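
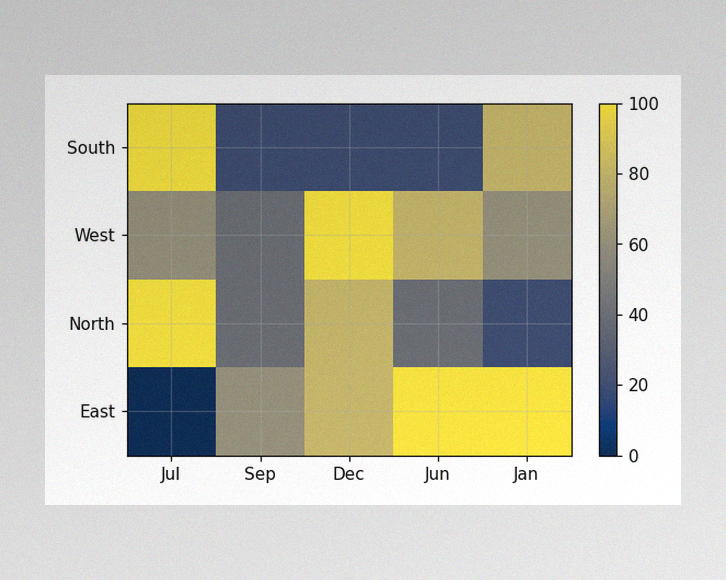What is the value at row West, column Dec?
The image has some photo noise and uneven lighting. Matching cell (West, Dec) against the colorbar gives 100.

100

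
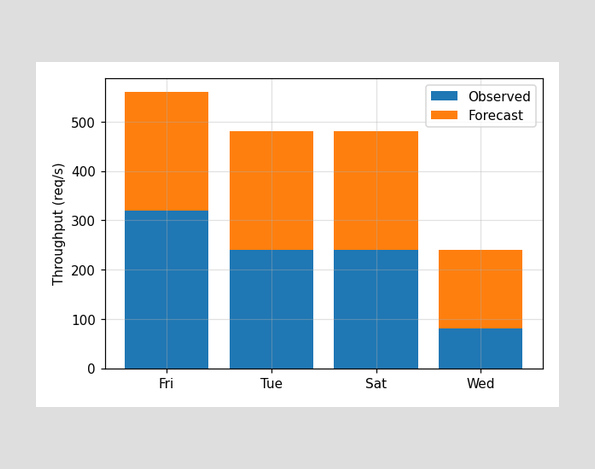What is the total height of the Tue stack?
480req/s

The Tue stack's top reaches 480req/s on the y-axis.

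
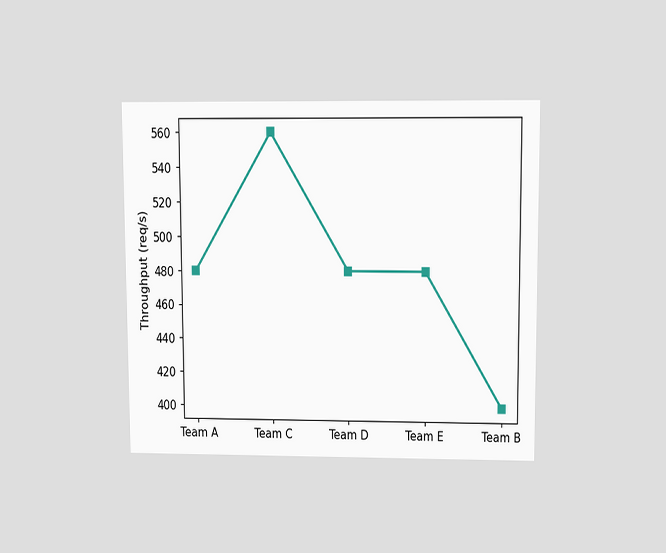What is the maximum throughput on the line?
The chart is viewed slightly from above. The highest point is at Team C, and reading across to the y-axis gives 560req/s.

560req/s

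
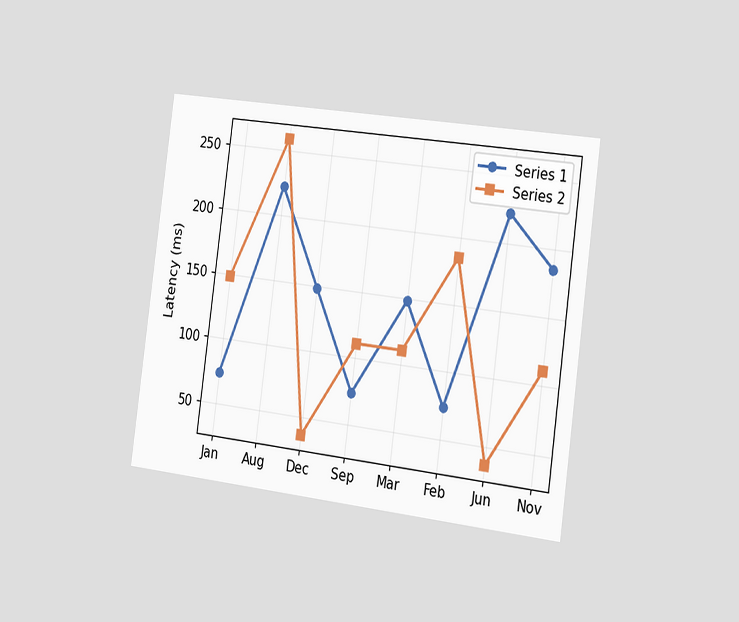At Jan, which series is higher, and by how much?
Series 2, by 74ms

The chart is tilted about 8° clockwise and viewed slightly from the right. At Jan, Series 2 sits above the other line by 74ms.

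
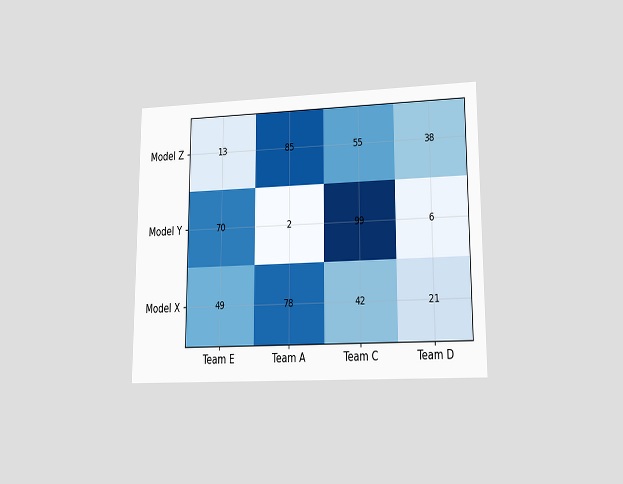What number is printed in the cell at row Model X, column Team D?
The chart is viewed at a slight angle. The (Model X, Team D) cell reads 21.

21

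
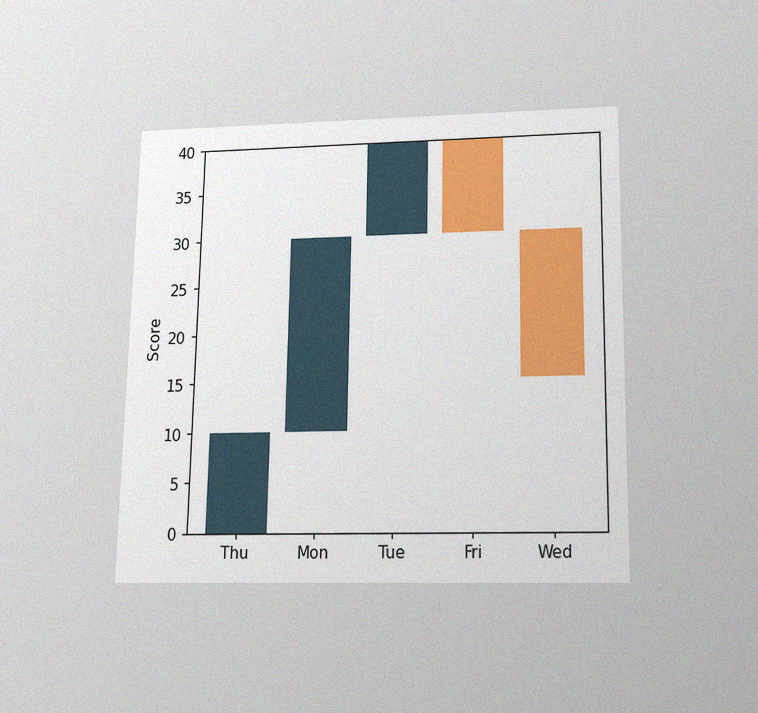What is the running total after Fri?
The chart is viewed slightly from below, with some photo noise. After Fri the running total reaches 30.

30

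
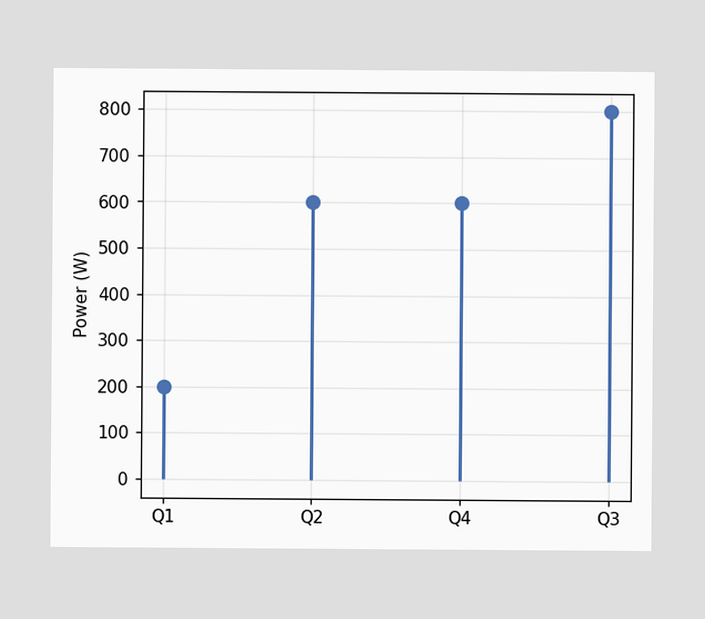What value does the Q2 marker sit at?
The Q2 marker sits at 600W.

600W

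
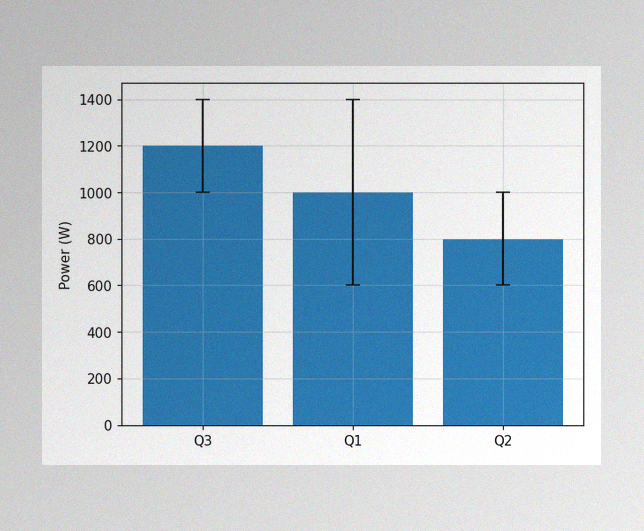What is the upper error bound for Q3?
1400W

The image has some photo noise and uneven lighting. The Q3 bar's upper whisker reaches 1400W.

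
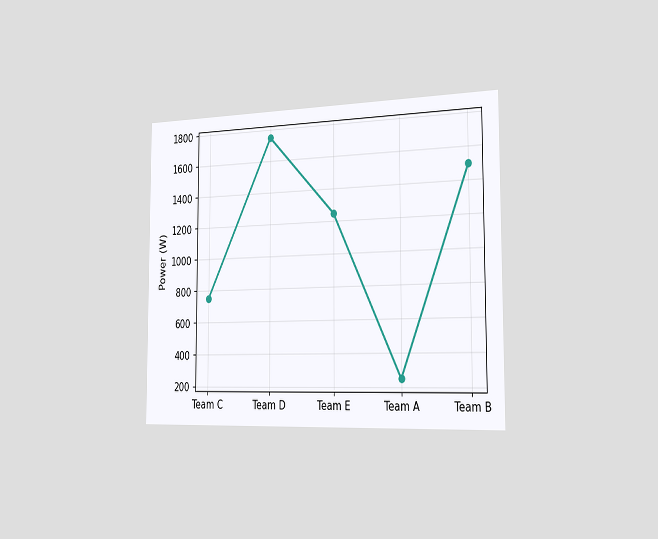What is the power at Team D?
The chart is viewed slightly from the right. At Team D, the line is at 1750W.

1750W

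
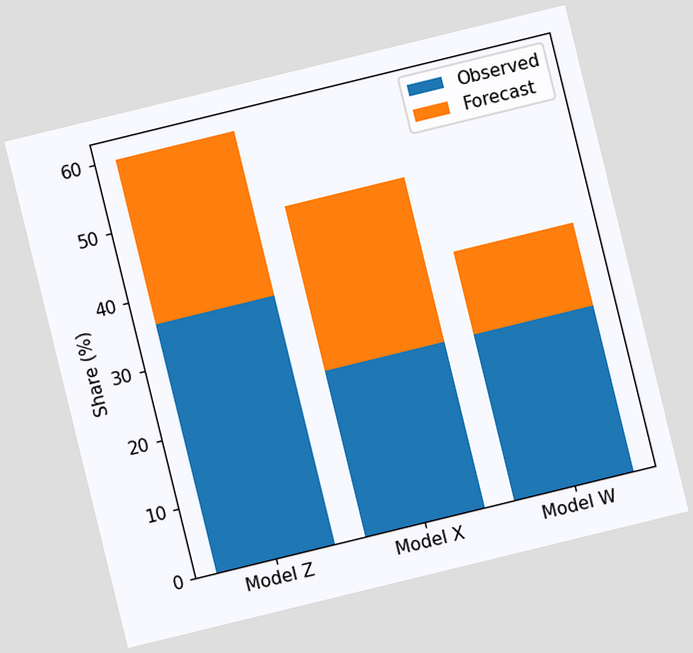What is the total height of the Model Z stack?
60%

The chart is tilted about 14° counter-clockwise. The Model Z stack's top reaches 60% on the y-axis.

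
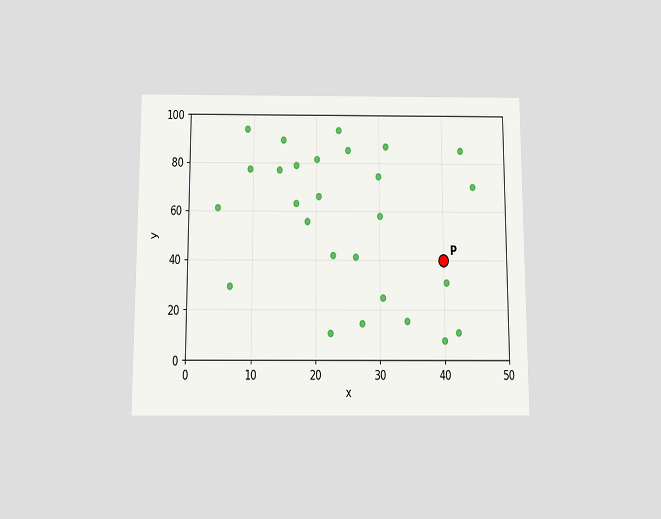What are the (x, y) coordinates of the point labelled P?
The chart is viewed slightly from below. Following the gridlines from P to each axis, P sits at (40, 40).

(40, 40)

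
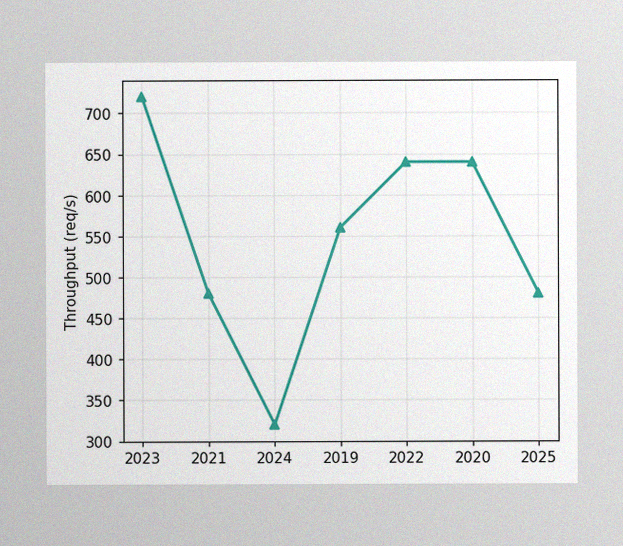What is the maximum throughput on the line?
720req/s

The image has some photo noise and uneven lighting. The highest point is at 2023, and reading across to the y-axis gives 720req/s.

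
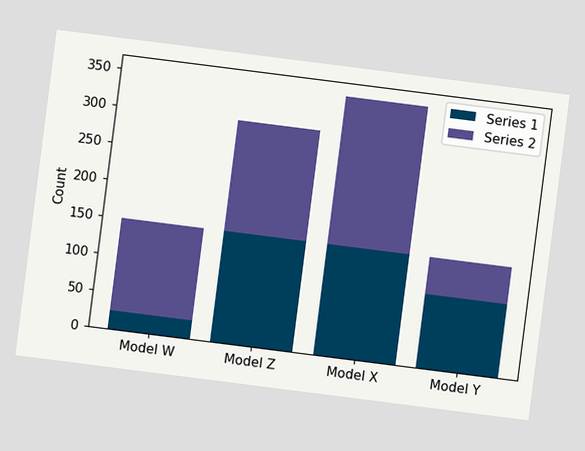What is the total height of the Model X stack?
350

The chart is tilted about 7° clockwise. The Model X stack's top reaches 350 on the y-axis.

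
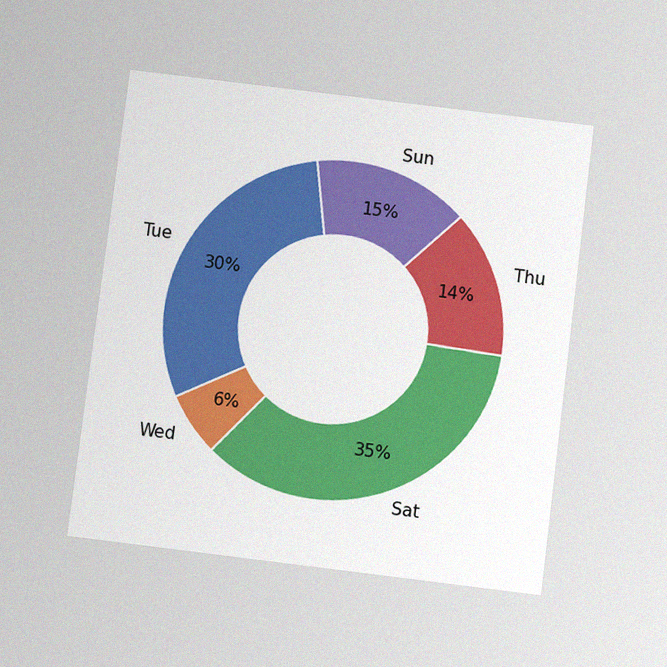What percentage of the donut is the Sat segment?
The chart is tilted about 7° clockwise and viewed slightly from below, with some photo noise. The Sat segment takes up 35% of the ring.

35%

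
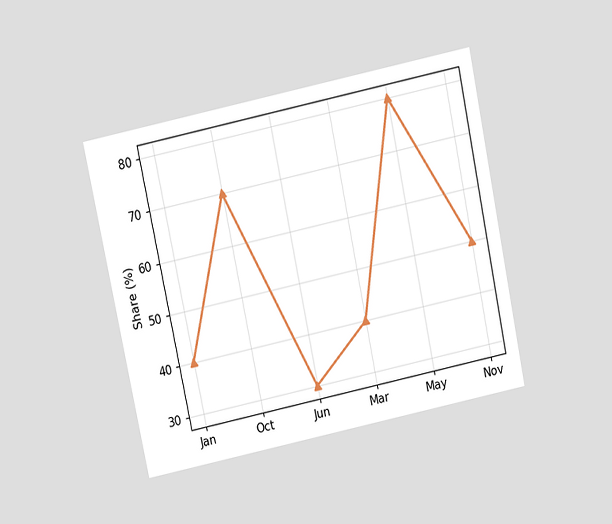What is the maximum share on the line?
80%

The chart is tilted about 12° counter-clockwise and viewed slightly from above. The highest point is at May, and reading across to the y-axis gives 80%.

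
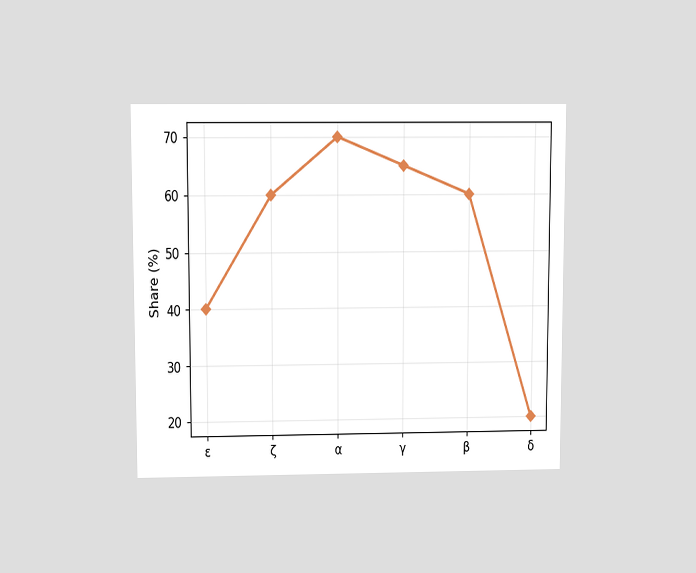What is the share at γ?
The chart is viewed slightly from above. At γ, the line is at 65%.

65%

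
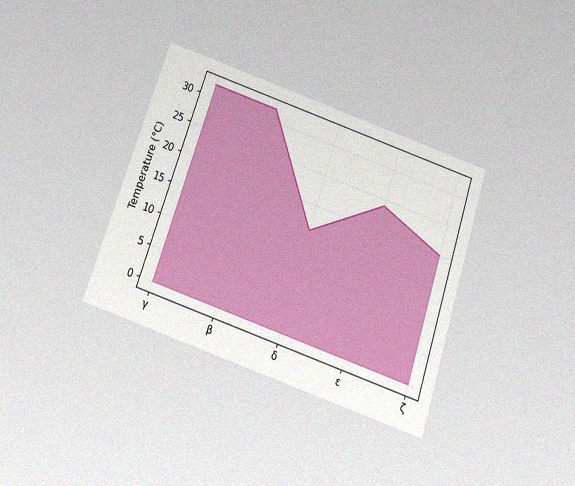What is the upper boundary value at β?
The chart is tilted about 18° clockwise and viewed slightly from below, with some photo noise. At β the upper boundary is at 32°C.

32°C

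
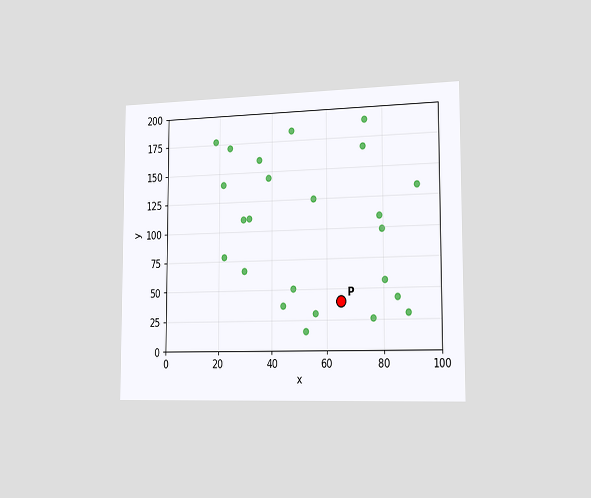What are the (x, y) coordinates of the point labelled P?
The chart is viewed slightly from the right. Following the gridlines from P to each axis, P sits at (65, 40).

(65, 40)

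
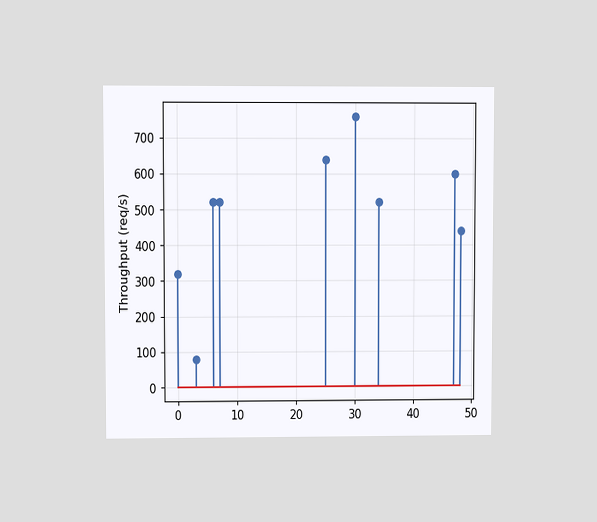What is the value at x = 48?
440req/s

The chart is viewed at a slight angle. The stem at x=48 reaches 440req/s.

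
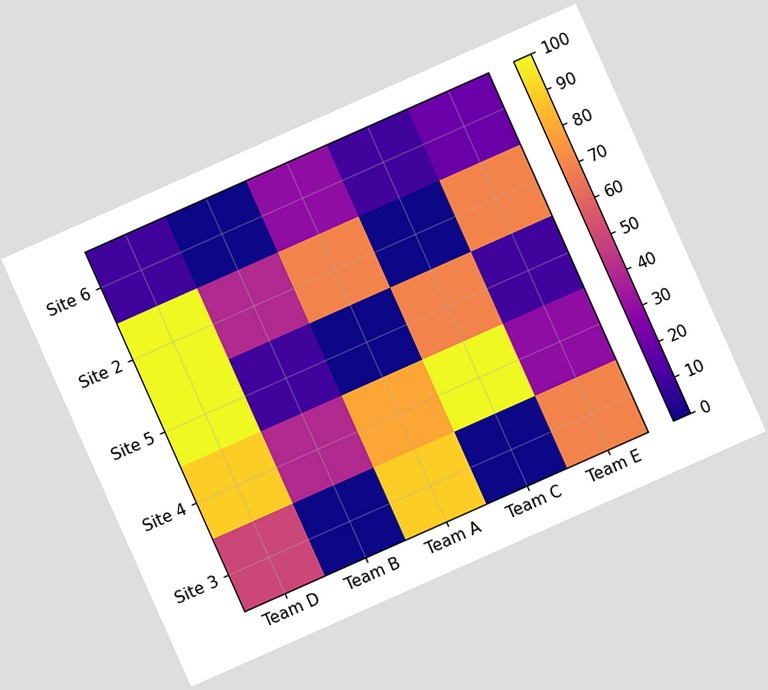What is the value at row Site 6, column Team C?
10

The chart is tilted about 24° counter-clockwise. Matching cell (Site 6, Team C) against the colorbar gives 10.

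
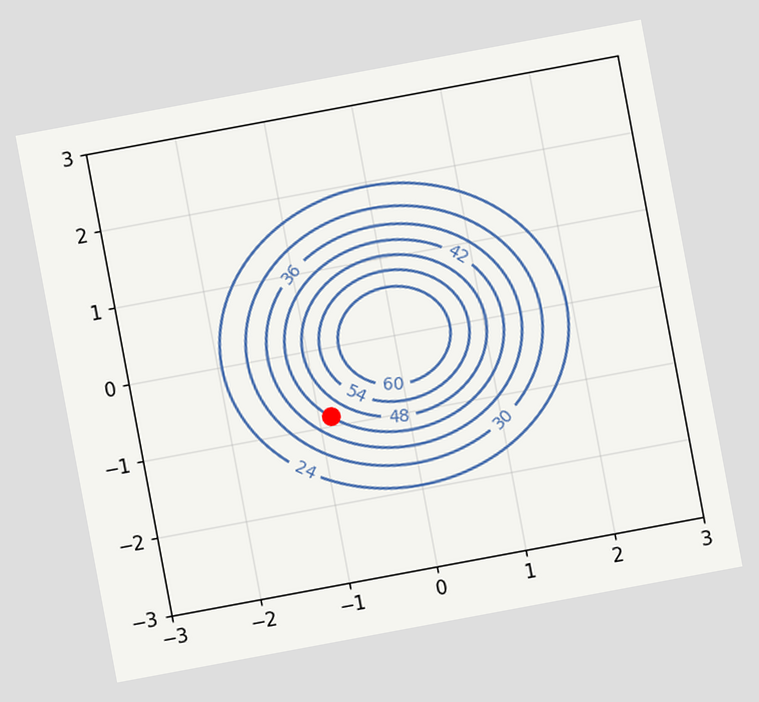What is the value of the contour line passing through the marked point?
42

The chart is tilted about 11° counter-clockwise. The marked point sits on the contour labelled 42.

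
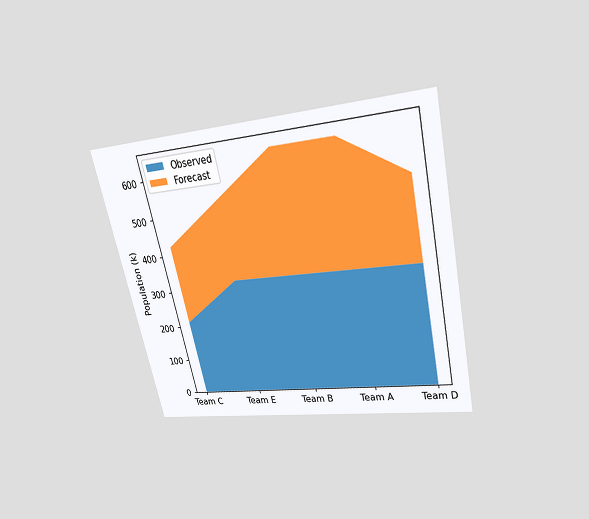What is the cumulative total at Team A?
The chart is tilted about 13° counter-clockwise and viewed slightly from above. The stacked total at Team A reaches 636k.

636k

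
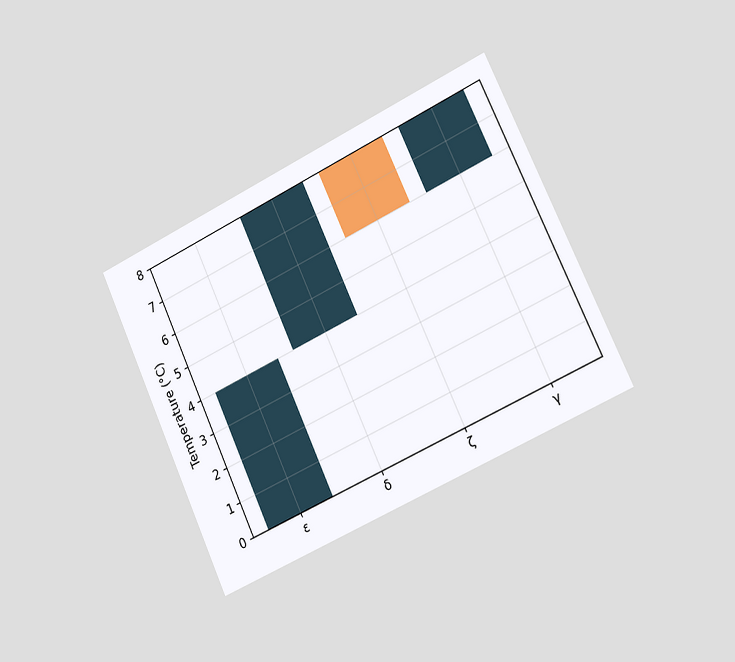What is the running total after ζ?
6°C

The chart is tilted about 25° counter-clockwise and viewed slightly from the right. After ζ the running total reaches 6°C.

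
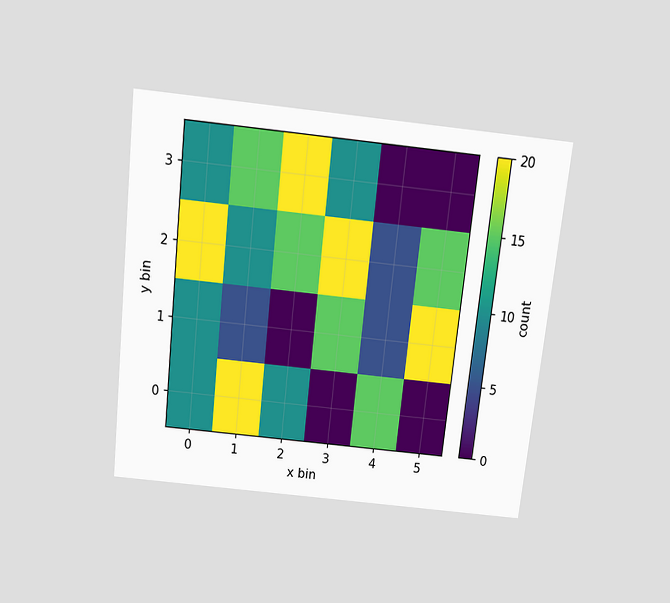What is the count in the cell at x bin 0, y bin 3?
The chart is tilted about 6° clockwise and viewed slightly from above. Matching the cell (0, 3) against the colorbar gives 10.

10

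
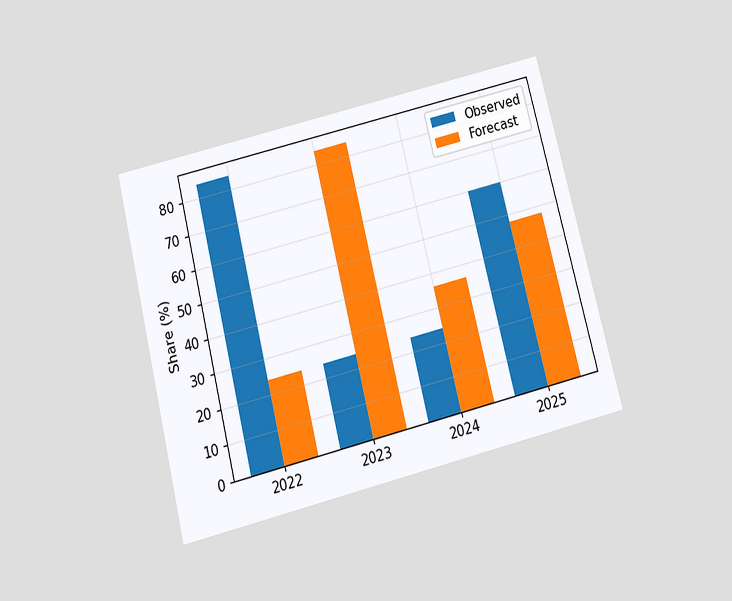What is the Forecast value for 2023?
The chart is tilted about 14° counter-clockwise and viewed slightly from below. The Forecast bar at 2023 reaches 84% on the y-axis.

84%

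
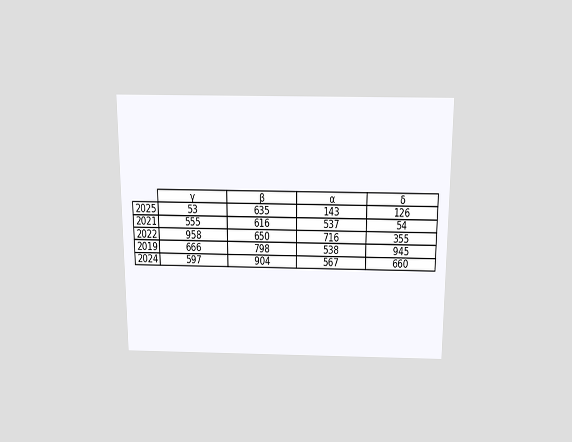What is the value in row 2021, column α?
The chart is viewed slightly from above. The (2021, α) cell reads 537.

537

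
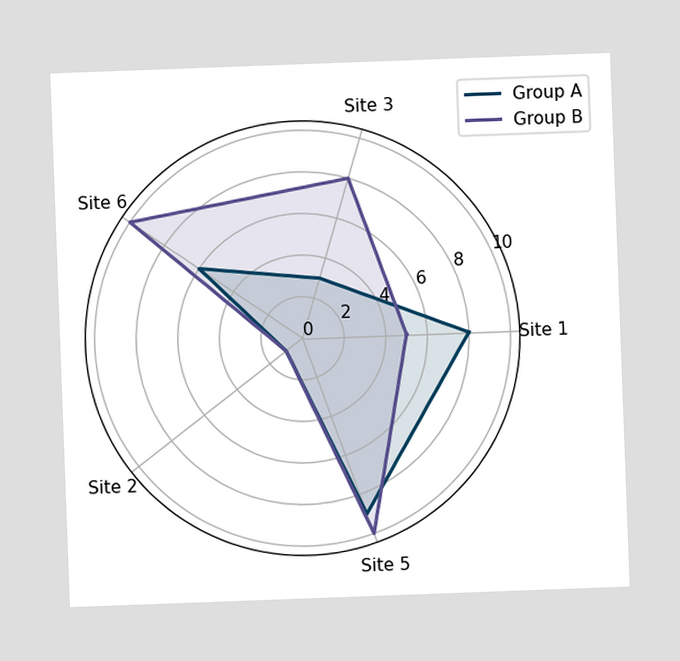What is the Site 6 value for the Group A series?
6

The chart is tilted about 2° counter-clockwise. On the Site 6 axis, Group A reaches 6.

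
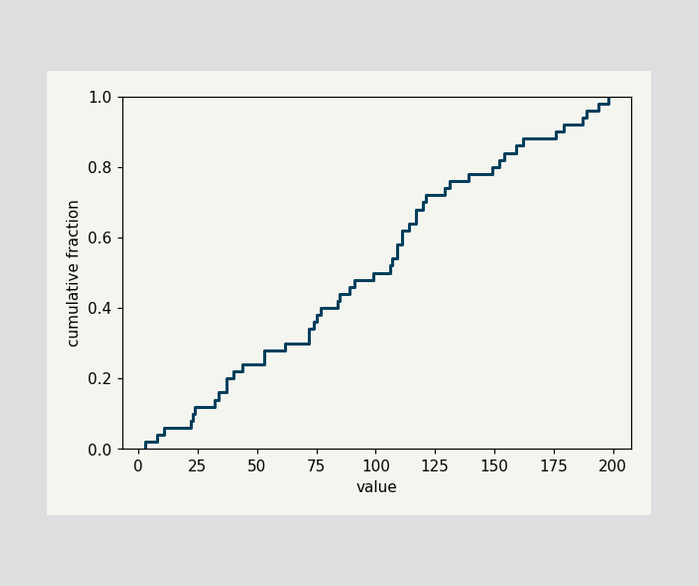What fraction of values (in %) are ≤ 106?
52%

At x=106 the ECDF step is at 52%.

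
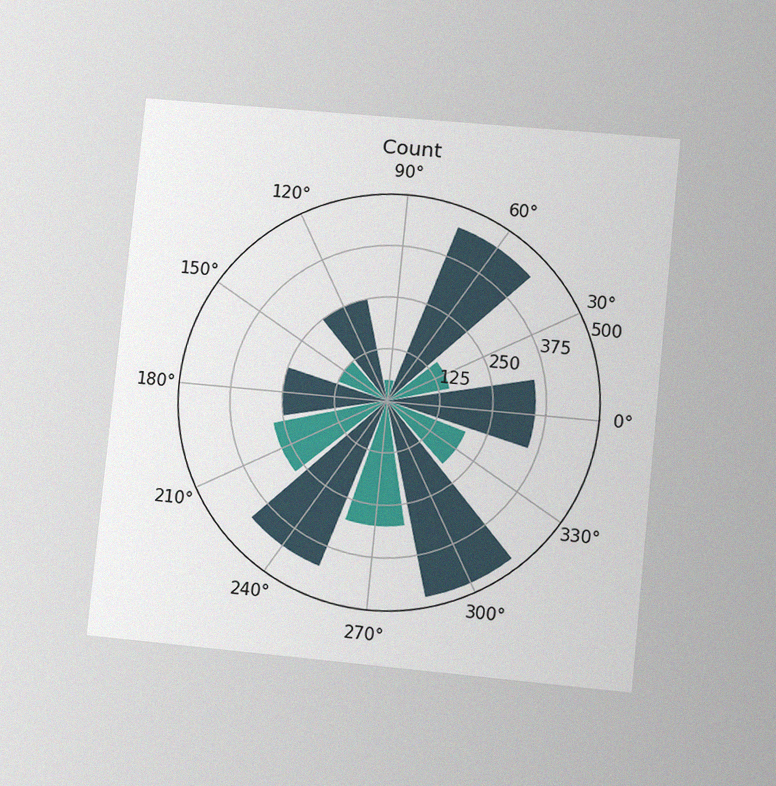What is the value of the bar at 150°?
The chart is tilted about 6° clockwise and viewed at a slight angle, with some photo noise. The bar at 150° reaches 125 on the radial axis.

125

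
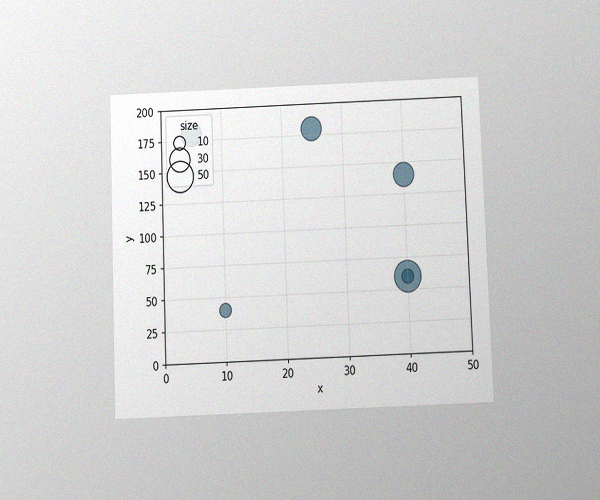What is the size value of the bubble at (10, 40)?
The chart is tilted about 2° counter-clockwise and viewed slightly from below, with some photo noise. Matching the bubble at (10, 40) against the size legend gives 10.

10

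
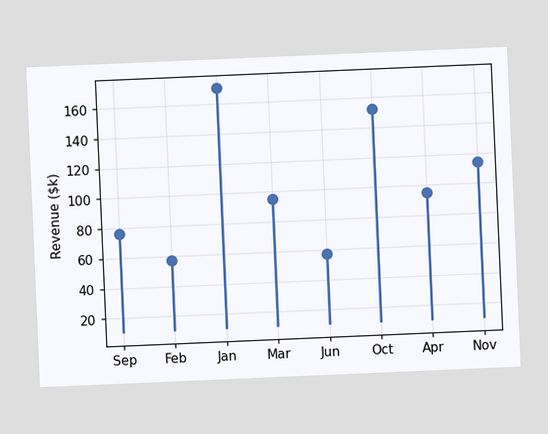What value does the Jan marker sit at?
The chart is tilted about 2° counter-clockwise. The Jan marker sits at $171k.

$171k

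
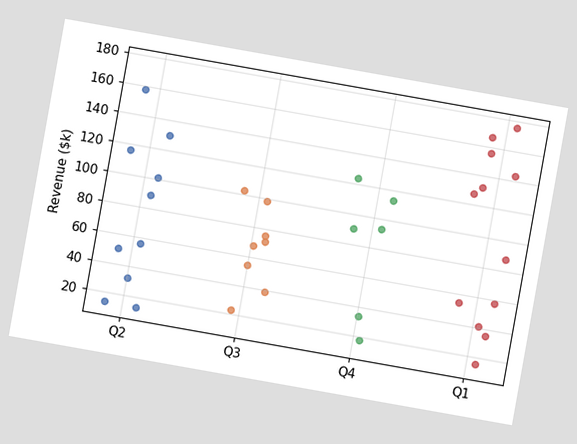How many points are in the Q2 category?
10

The chart is tilted about 10° clockwise. Counting the markers in the Q2 column gives 10.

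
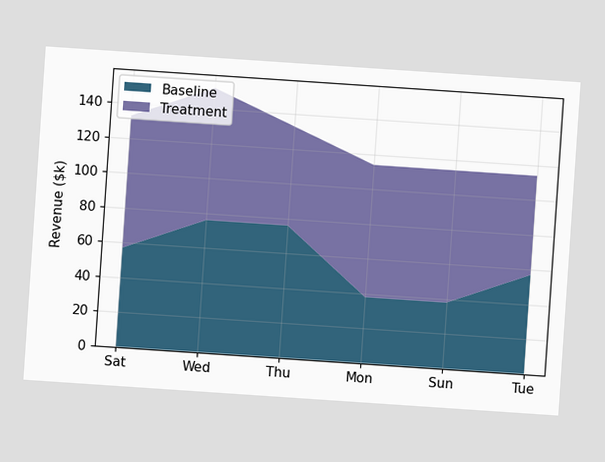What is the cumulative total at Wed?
$152k

The chart is tilted about 4° clockwise. The stacked total at Wed reaches $152k.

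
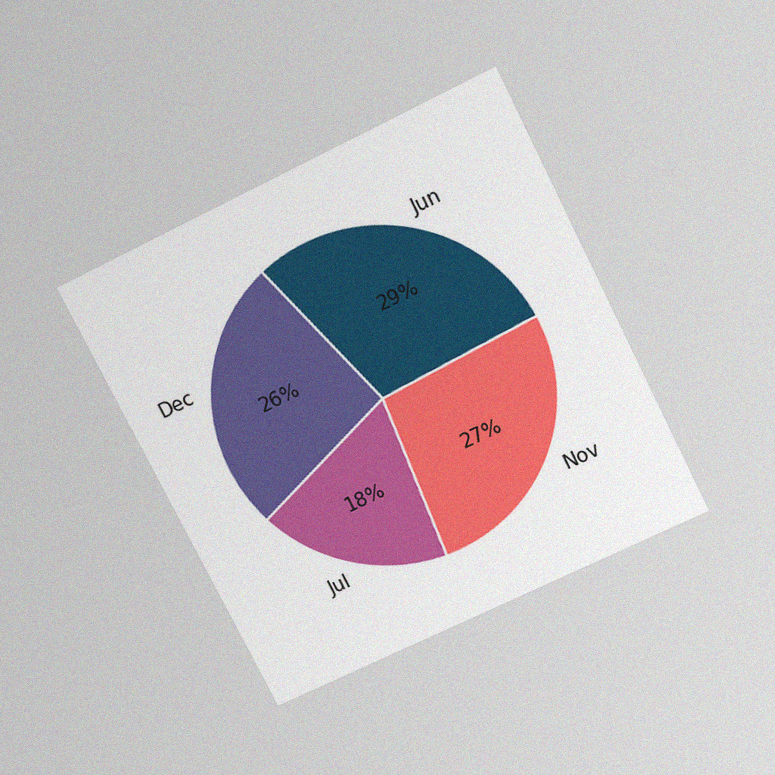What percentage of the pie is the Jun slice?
The chart is tilted about 27° counter-clockwise and viewed slightly from above, with some photo noise. The Jun slice takes up 29% of the pie.

29%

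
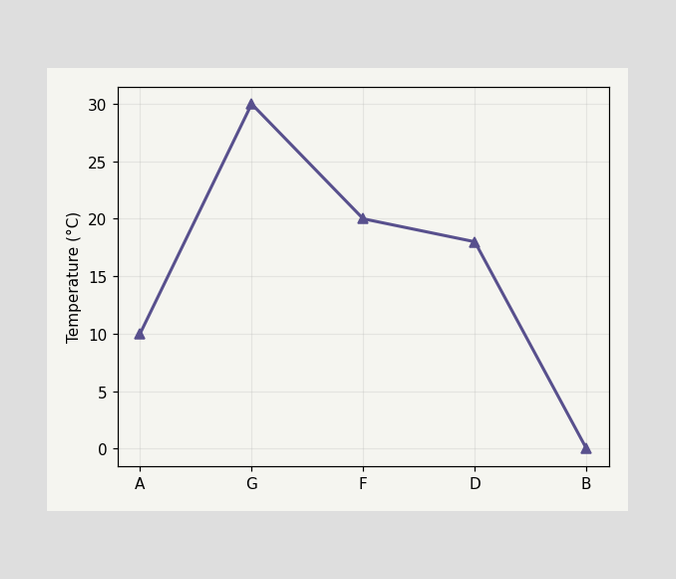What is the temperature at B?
At B, the line is at 0°C.

0°C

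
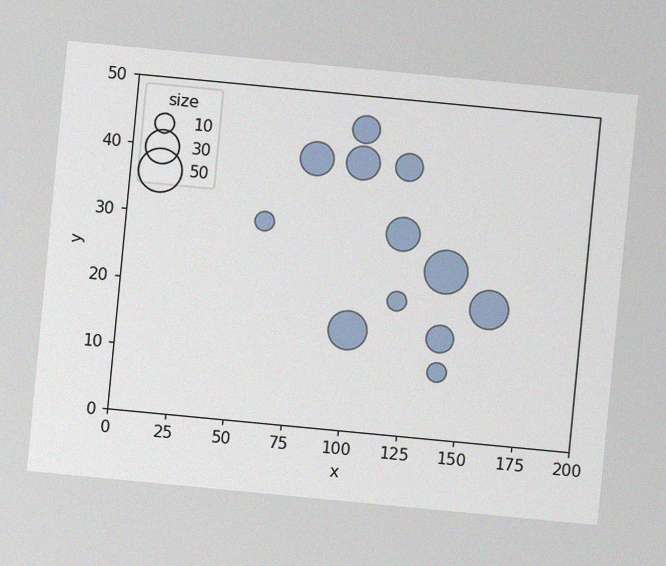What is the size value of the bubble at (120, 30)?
The chart is tilted about 5° clockwise, with some photo noise. Matching the bubble at (120, 30) against the size legend gives 30.

30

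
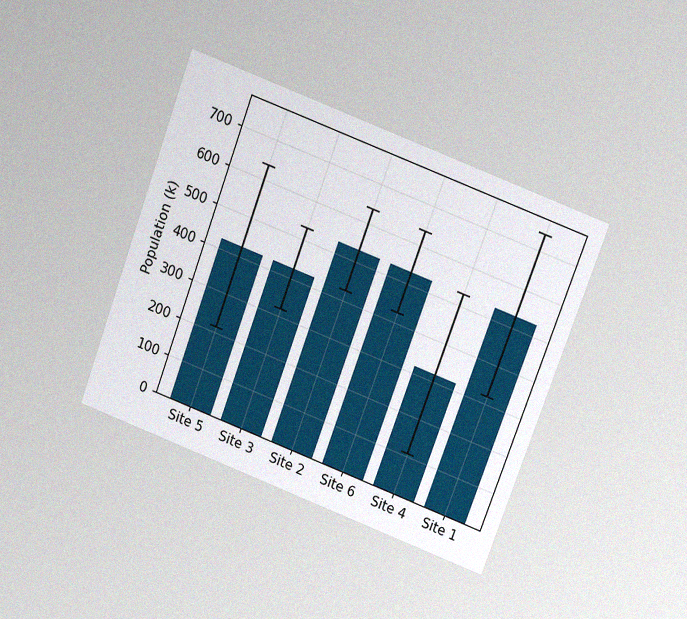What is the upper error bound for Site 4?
530k

The chart is tilted about 20° clockwise and viewed slightly from above, with some photo noise. The Site 4 bar's upper whisker reaches 530k.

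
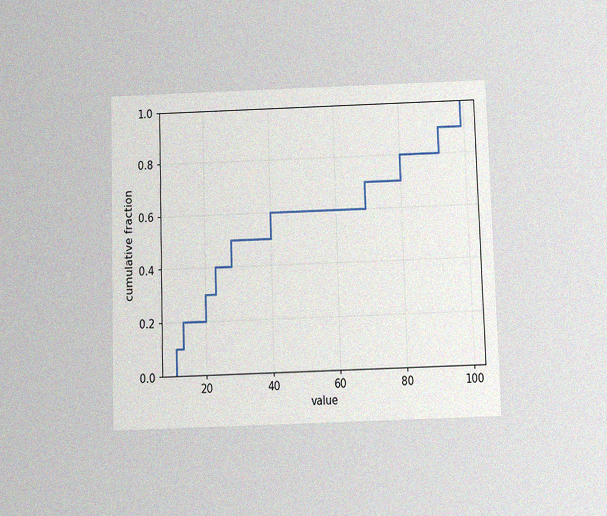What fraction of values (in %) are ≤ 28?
50%

The chart is viewed slightly from below, with some photo noise. At x=28 the ECDF step is at 50%.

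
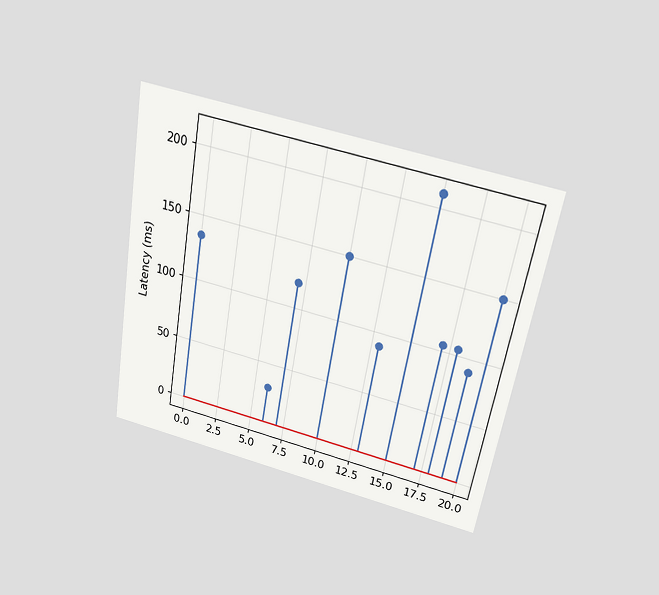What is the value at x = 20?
150ms

The chart is tilted about 10° clockwise and viewed slightly from above. The stem at x=20 reaches 150ms.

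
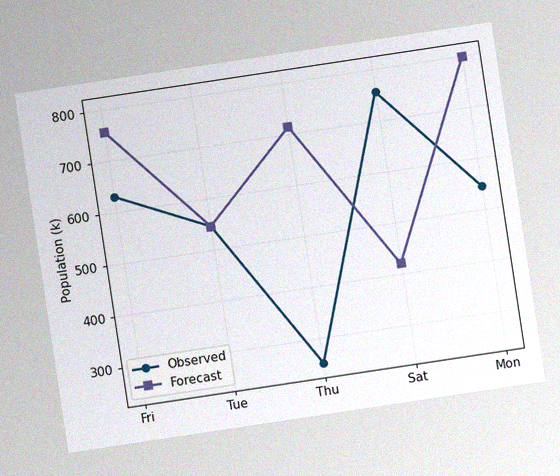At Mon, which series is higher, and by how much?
The chart is tilted about 9° counter-clockwise, with some photo noise. At Mon, Forecast sits above the other line by 252k.

Forecast, by 252k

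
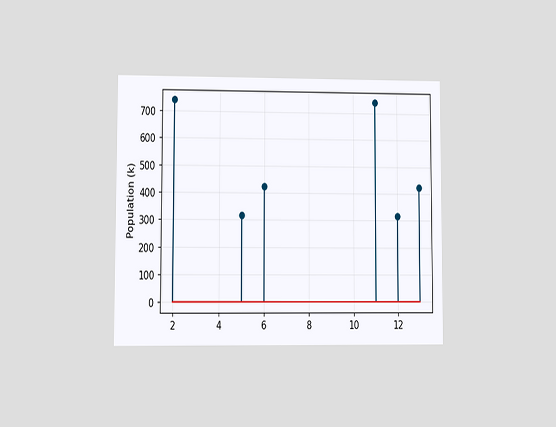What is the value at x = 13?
424k

The chart is viewed at a slight angle. The stem at x=13 reaches 424k.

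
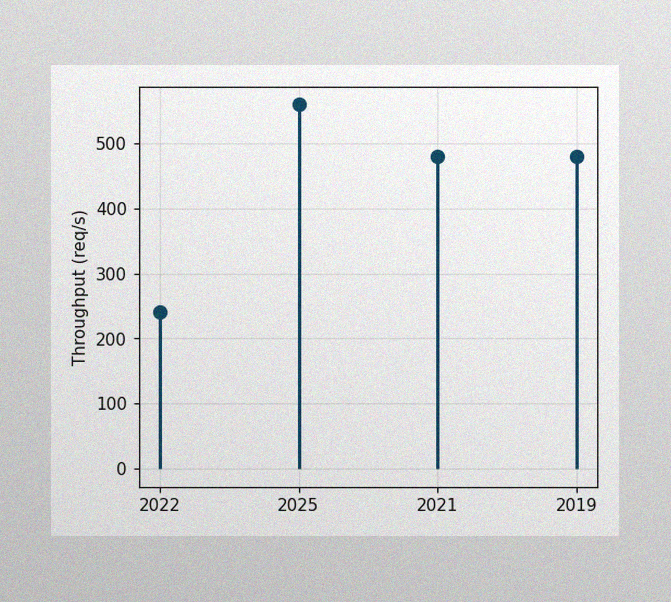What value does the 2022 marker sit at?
240req/s

The image has some photo noise and uneven lighting. The 2022 marker sits at 240req/s.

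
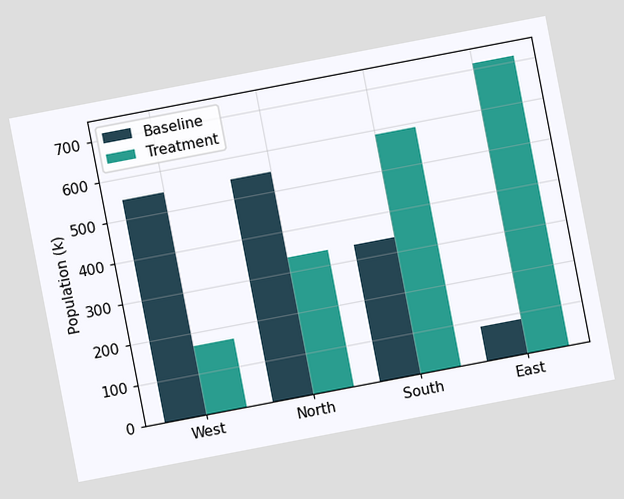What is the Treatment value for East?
The chart is tilted about 11° counter-clockwise. The Treatment bar at East reaches 714k on the y-axis.

714k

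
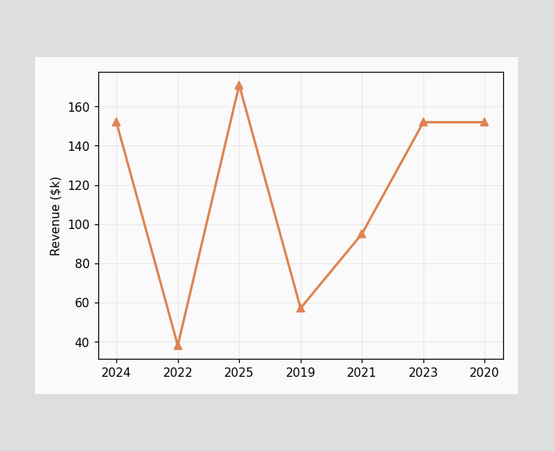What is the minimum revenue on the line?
The lowest point is at 2022, and reading across to the y-axis gives $38k.

$38k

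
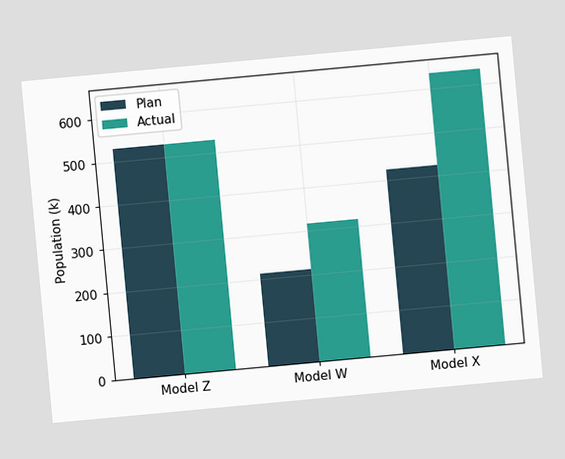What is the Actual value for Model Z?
530k

The chart is tilted about 5° counter-clockwise. The Actual bar at Model Z reaches 530k on the y-axis.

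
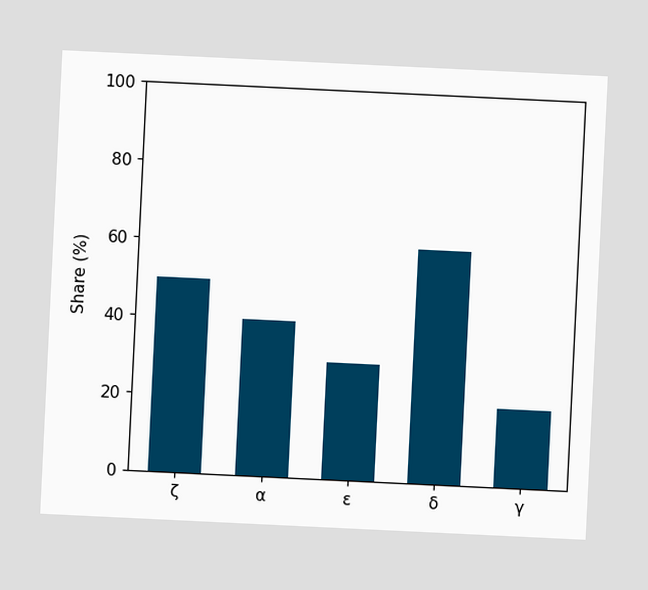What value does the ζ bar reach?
The chart is tilted about 3° clockwise. Reading along the chart's y-axis, the ζ bar reaches 50%.

50%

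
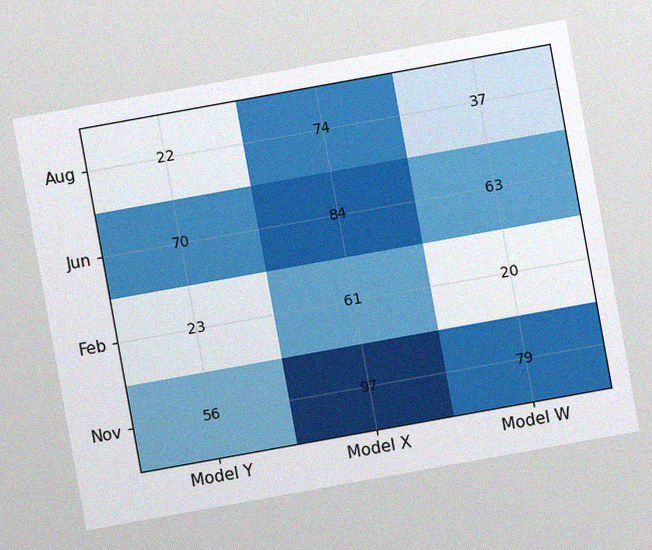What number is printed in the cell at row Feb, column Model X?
61

The chart is tilted about 10° counter-clockwise, with some photo noise. The (Feb, Model X) cell reads 61.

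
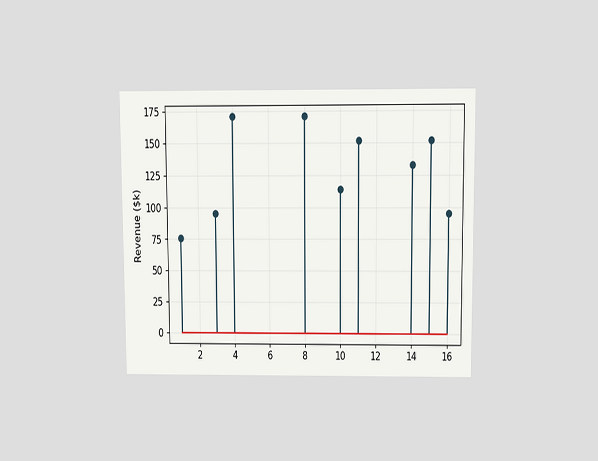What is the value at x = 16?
$95k

The chart is viewed slightly from above. The stem at x=16 reaches $95k.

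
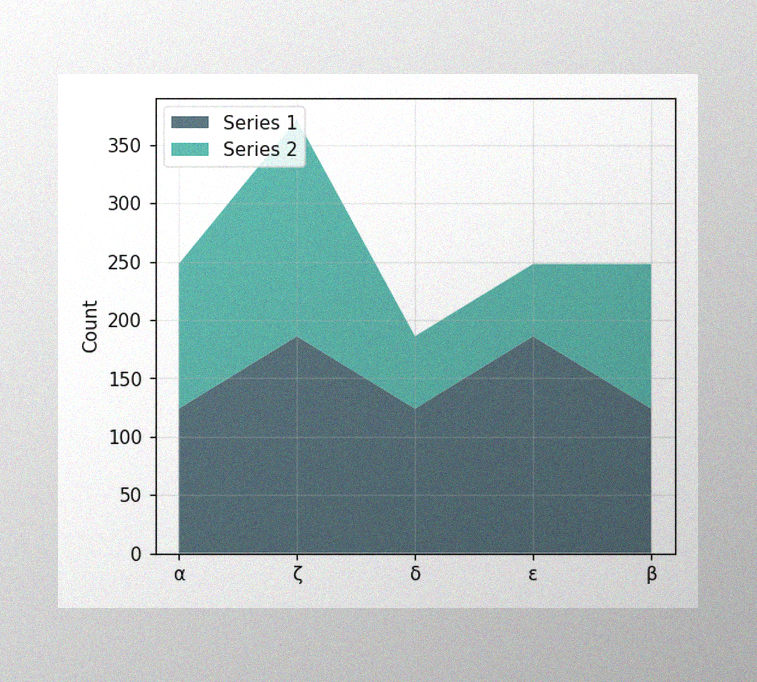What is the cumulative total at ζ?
The image has some photo noise and uneven lighting. The stacked total at ζ reaches 372.

372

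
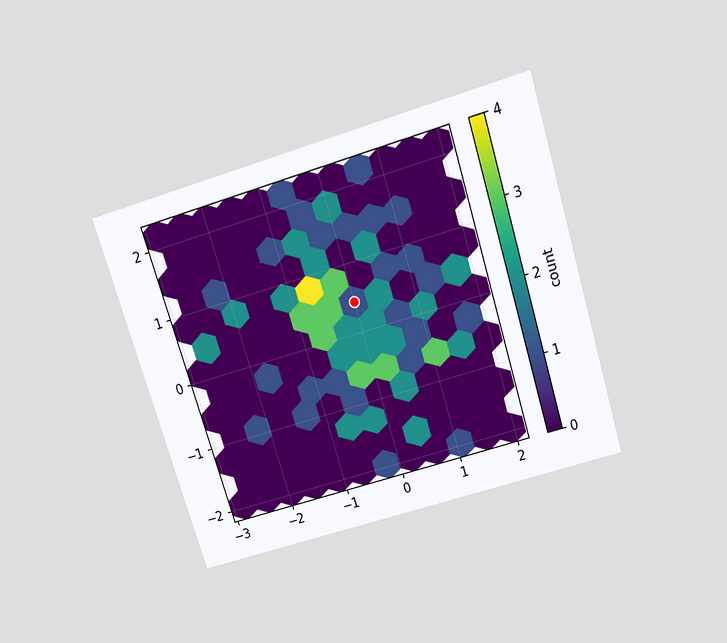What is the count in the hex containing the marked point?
1

The chart is tilted about 17° counter-clockwise and viewed slightly from above. The marked hex reads 1 on the colorbar.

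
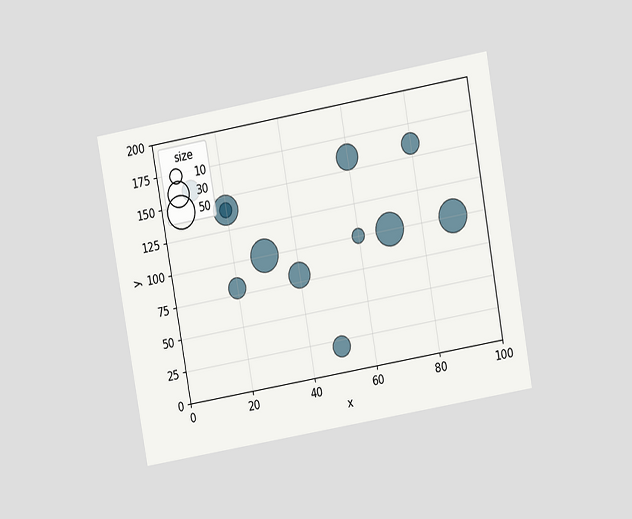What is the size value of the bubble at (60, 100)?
10

The chart is tilted about 10° counter-clockwise and viewed at a slight angle. Matching the bubble at (60, 100) against the size legend gives 10.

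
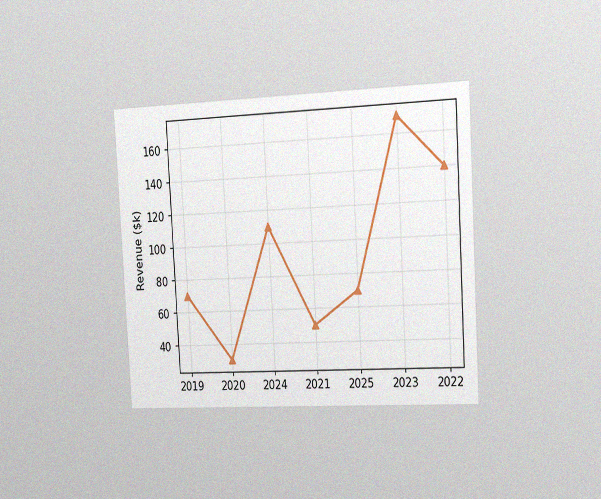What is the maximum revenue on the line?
The chart is tilted about 3° counter-clockwise and viewed slightly from the right, with some photo noise. The highest point is at 2023, and reading across to the y-axis gives $170k.

$170k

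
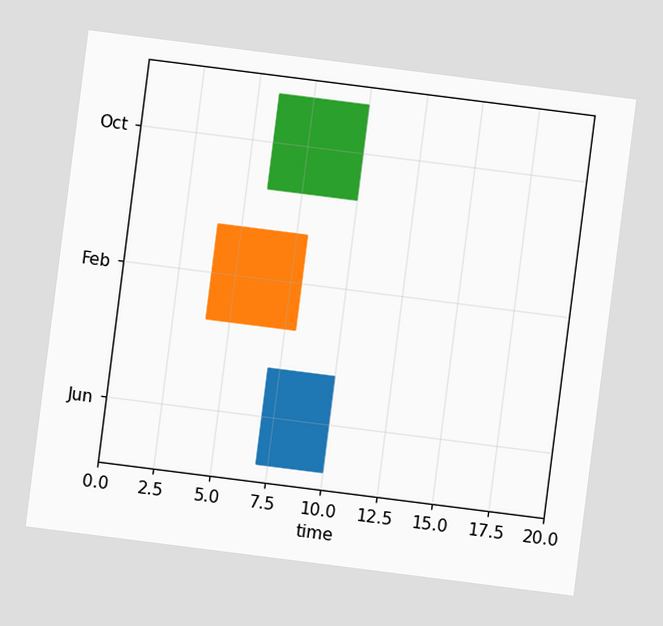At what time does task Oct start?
The chart is tilted about 7° clockwise. The Oct bar begins at t=6.

6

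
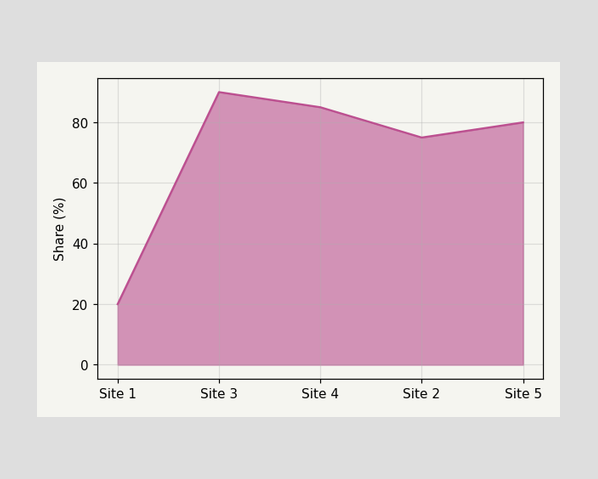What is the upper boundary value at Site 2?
At Site 2 the upper boundary is at 75%.

75%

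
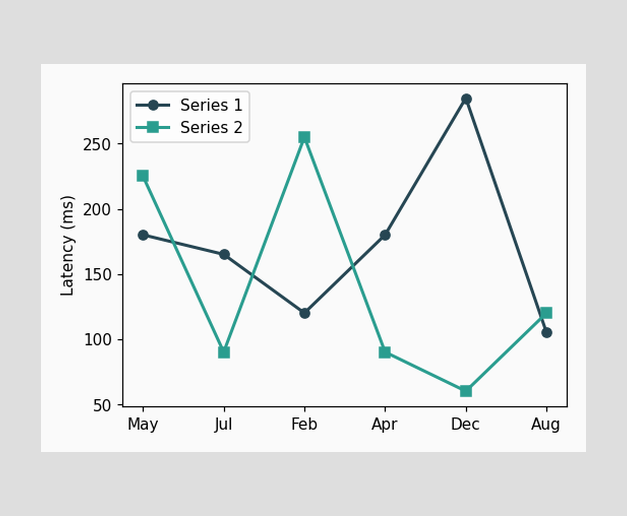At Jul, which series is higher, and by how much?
Series 1, by 75ms

At Jul, Series 1 sits above the other line by 75ms.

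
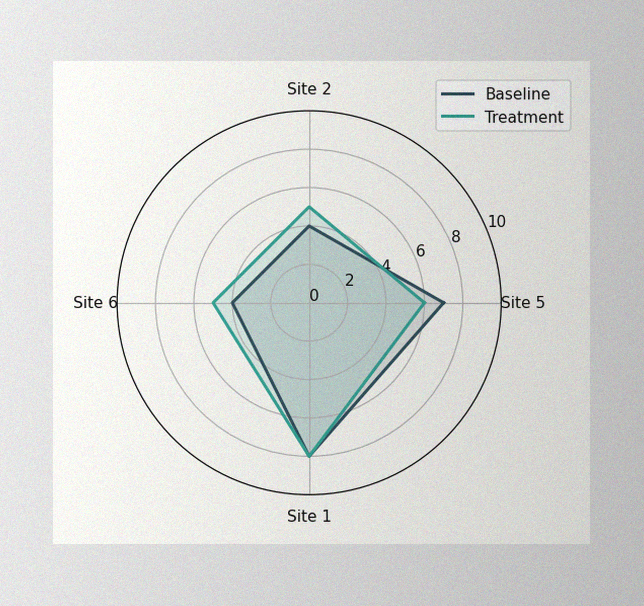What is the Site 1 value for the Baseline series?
The image has some photo noise and uneven lighting. On the Site 1 axis, Baseline reaches 8.

8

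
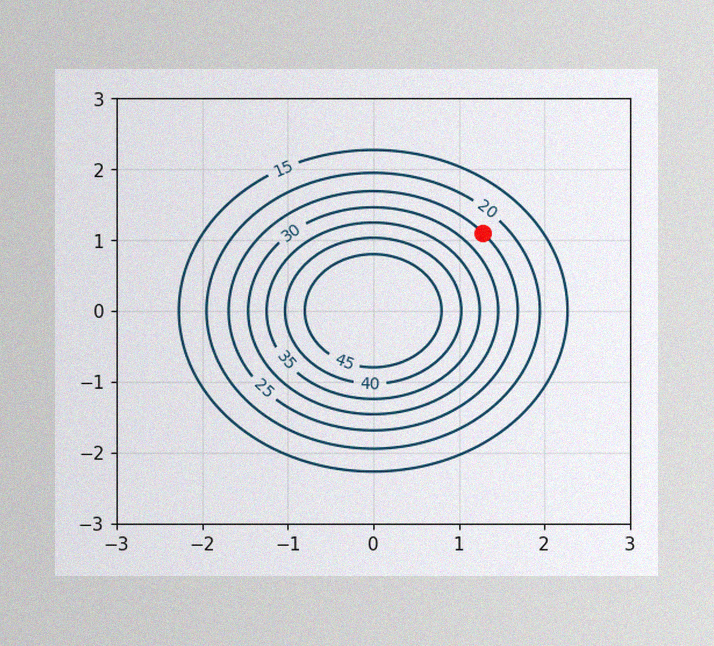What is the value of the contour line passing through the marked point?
25

The image has some photo noise and uneven lighting. The marked point sits on the contour labelled 25.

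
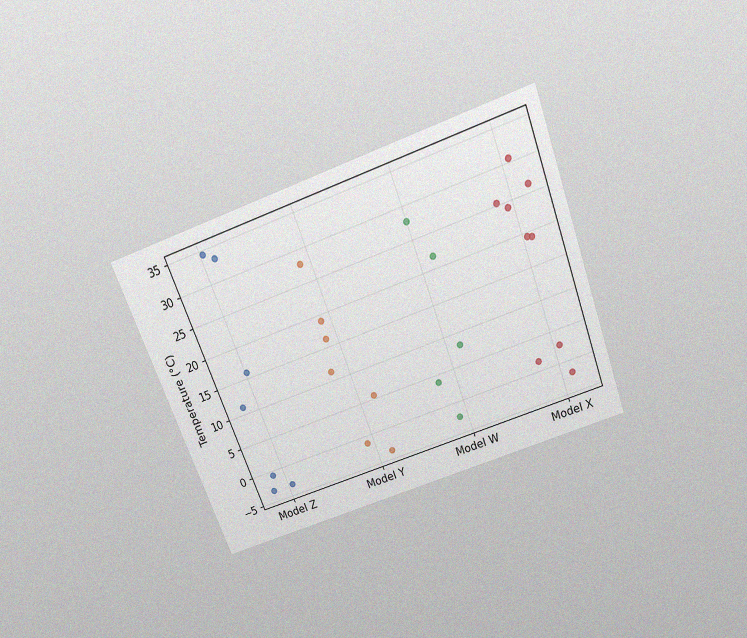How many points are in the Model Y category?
7

The chart is tilted about 21° counter-clockwise and viewed slightly from above, with some photo noise. Counting the markers in the Model Y column gives 7.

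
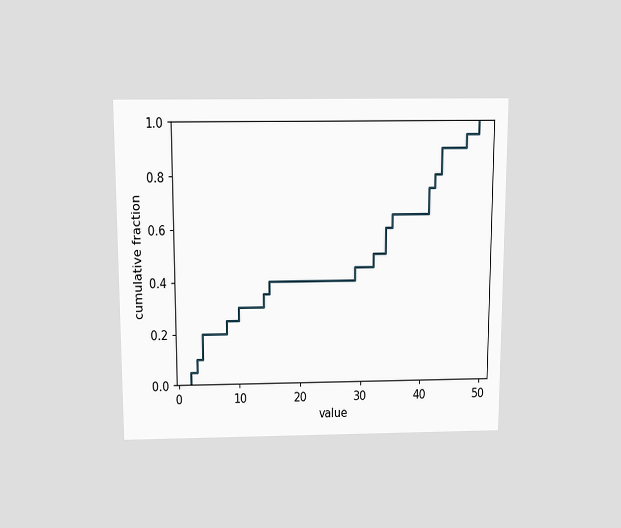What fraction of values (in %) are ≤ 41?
75%

The chart is viewed slightly from above. At x=41 the ECDF step is at 75%.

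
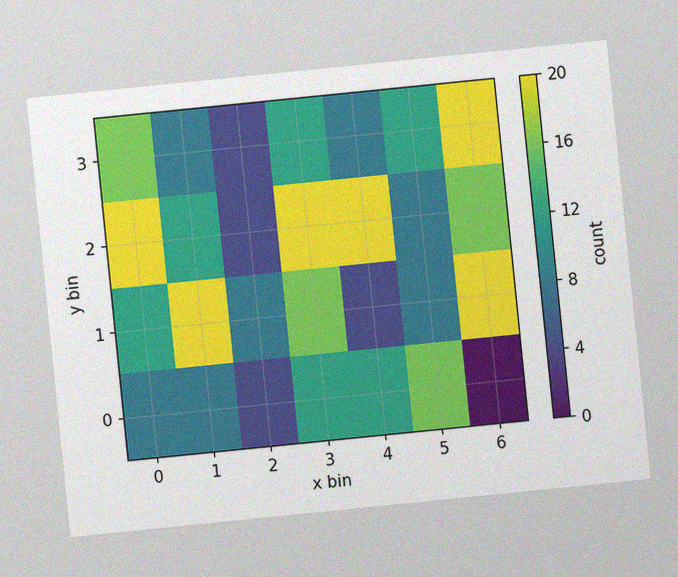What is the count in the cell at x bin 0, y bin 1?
12

The chart is tilted about 6° counter-clockwise, with some photo noise. Matching the cell (0, 1) against the colorbar gives 12.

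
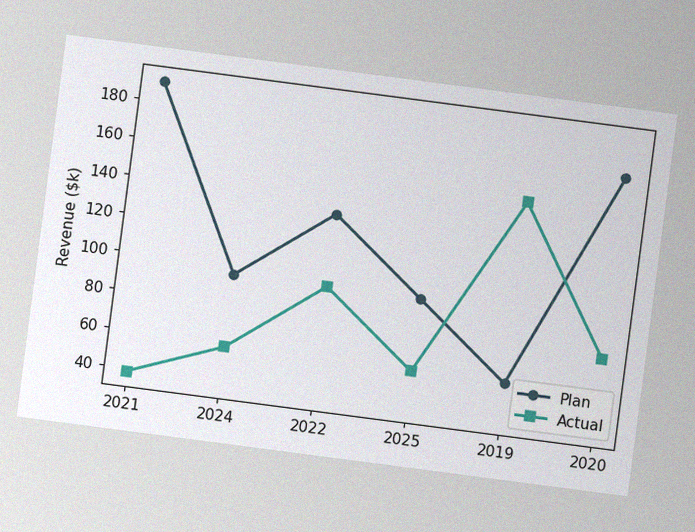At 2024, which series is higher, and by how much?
Plan, by $38k

The chart is tilted about 7° clockwise, with some photo noise. At 2024, Plan sits above the other line by $38k.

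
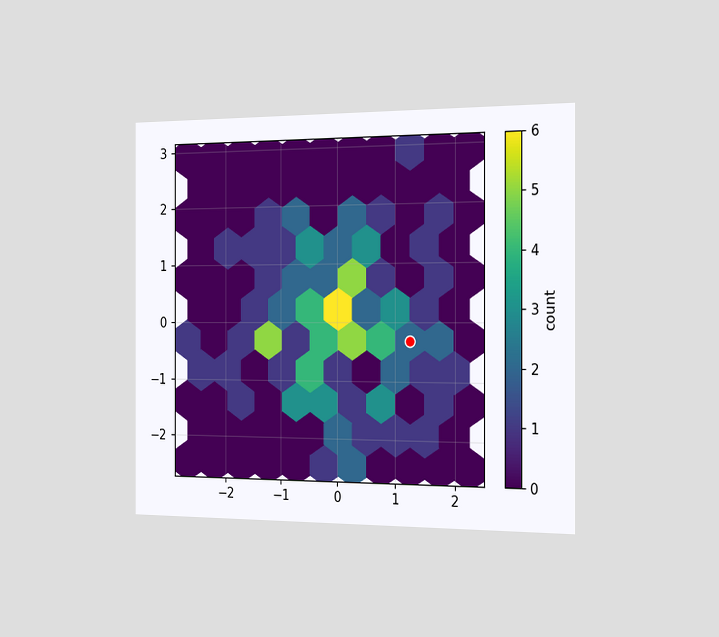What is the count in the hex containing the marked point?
2

The chart is viewed slightly from the right. The marked hex reads 2 on the colorbar.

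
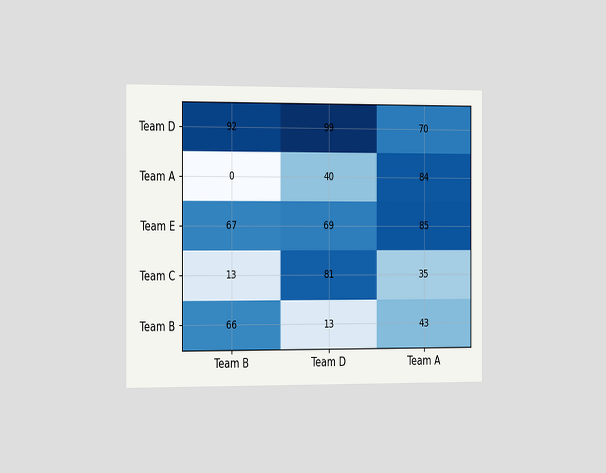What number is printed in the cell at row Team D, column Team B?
92

The chart is viewed slightly from the left. The (Team D, Team B) cell reads 92.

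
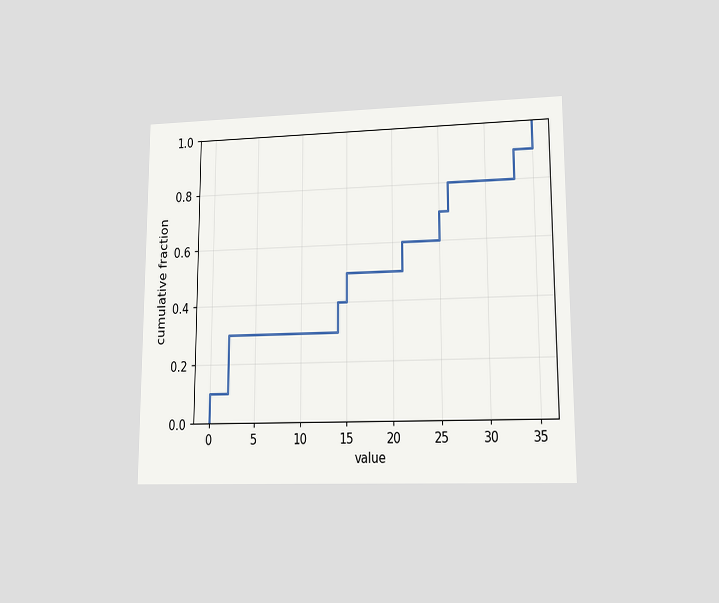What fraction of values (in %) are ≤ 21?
60%

The chart is viewed at a slight angle. At x=21 the ECDF step is at 60%.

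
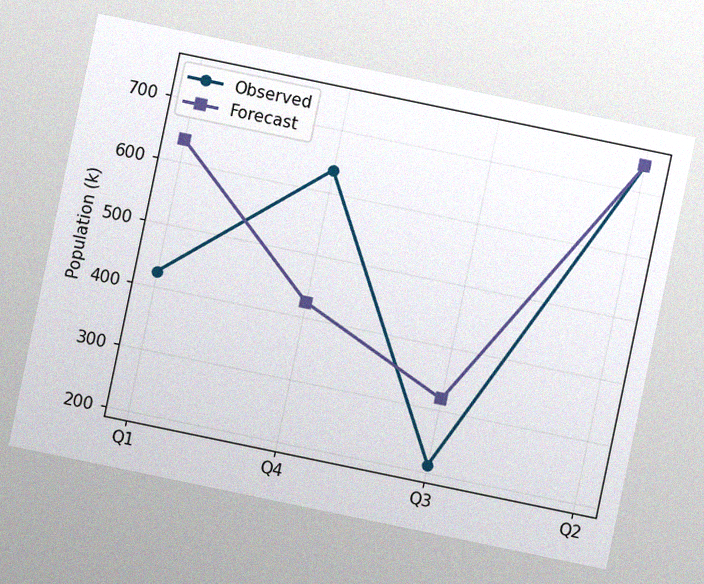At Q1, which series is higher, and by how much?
The chart is tilted about 12° clockwise, with some photo noise. At Q1, Forecast sits above the other line by 212k.

Forecast, by 212k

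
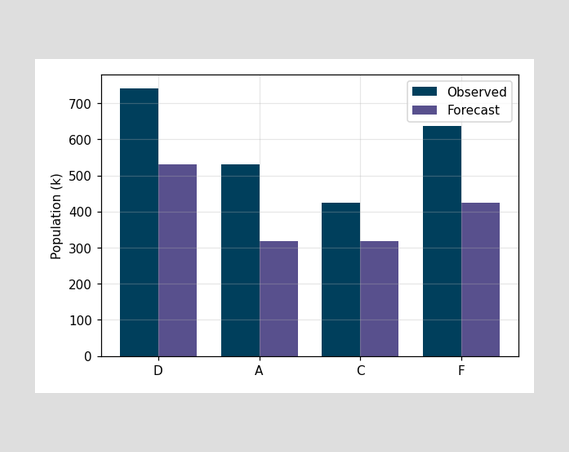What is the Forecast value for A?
The Forecast bar at A reaches 318k on the y-axis.

318k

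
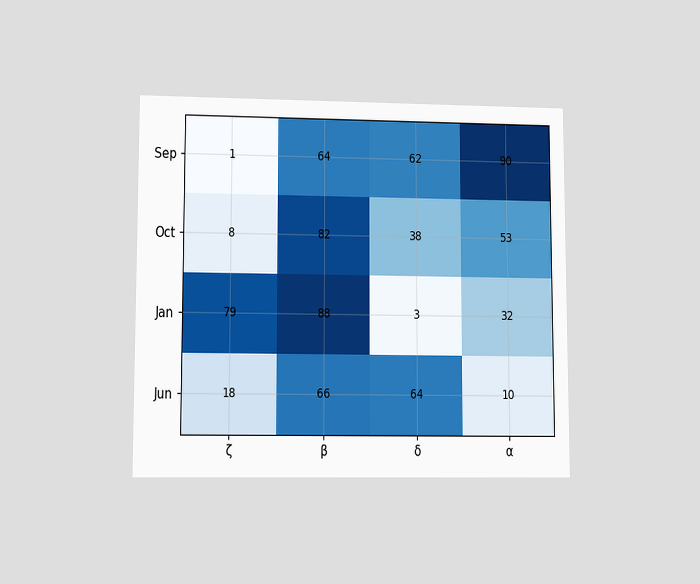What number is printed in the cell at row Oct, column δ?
The chart is viewed at a slight angle. The (Oct, δ) cell reads 38.

38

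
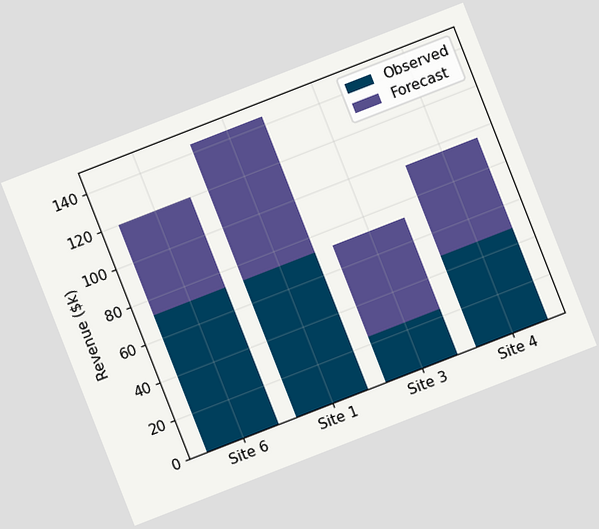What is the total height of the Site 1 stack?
$144k

The chart is tilted about 21° counter-clockwise. The Site 1 stack's top reaches $144k on the y-axis.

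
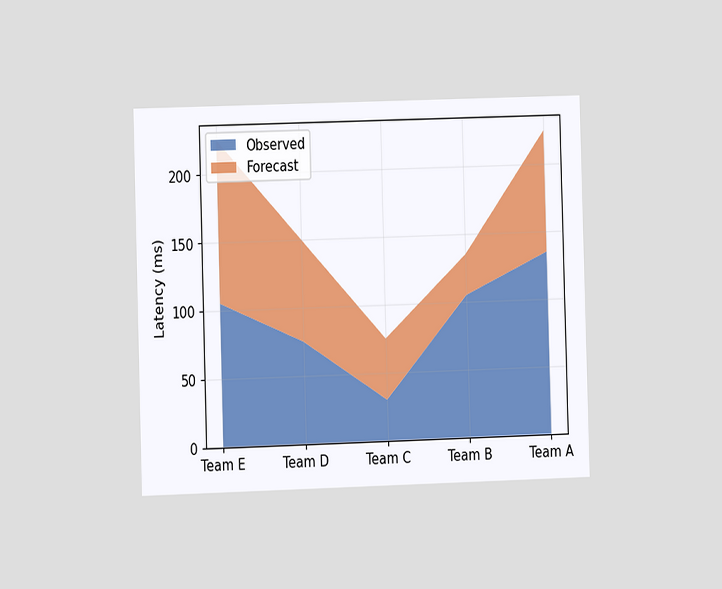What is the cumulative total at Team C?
75ms

The chart is viewed at a slight angle. The stacked total at Team C reaches 75ms.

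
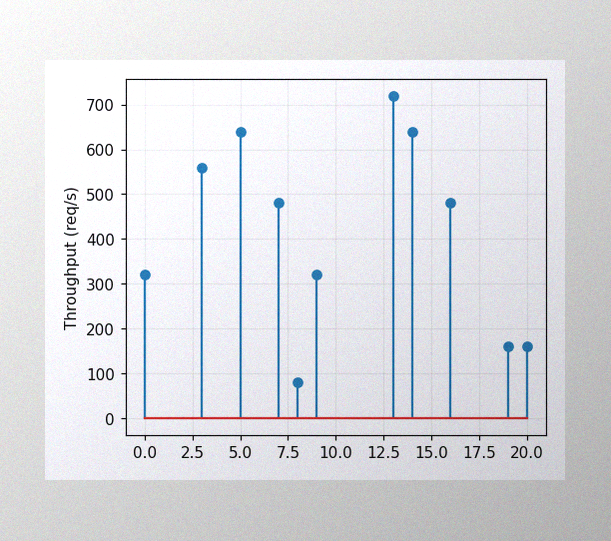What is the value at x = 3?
The image has some photo noise and uneven lighting. The stem at x=3 reaches 560req/s.

560req/s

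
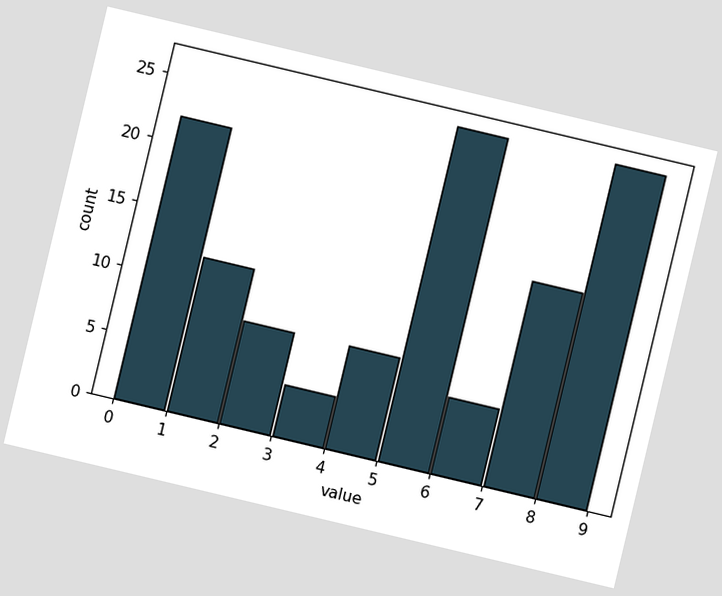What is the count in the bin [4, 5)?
The chart is tilted about 13° clockwise. The [4, 5) bin has height 8.

8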